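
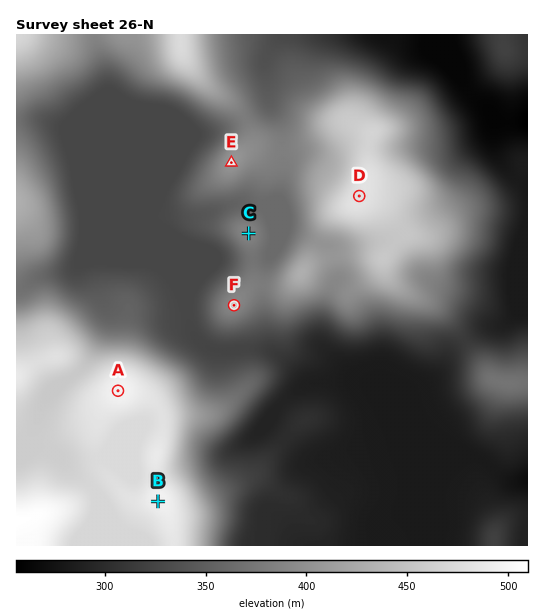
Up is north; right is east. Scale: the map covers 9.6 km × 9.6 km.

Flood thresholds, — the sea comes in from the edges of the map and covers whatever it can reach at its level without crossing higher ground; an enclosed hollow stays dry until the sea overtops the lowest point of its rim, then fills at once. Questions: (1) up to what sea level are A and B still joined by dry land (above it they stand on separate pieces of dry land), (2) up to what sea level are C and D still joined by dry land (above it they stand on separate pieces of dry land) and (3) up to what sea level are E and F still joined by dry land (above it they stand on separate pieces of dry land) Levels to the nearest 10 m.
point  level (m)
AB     480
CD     370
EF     380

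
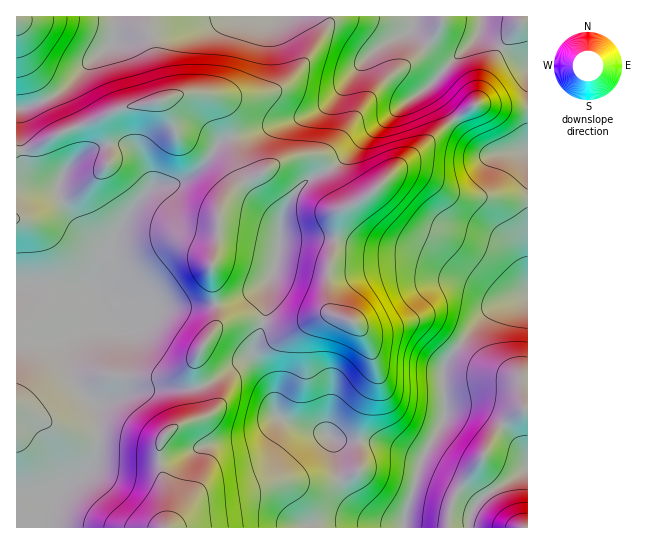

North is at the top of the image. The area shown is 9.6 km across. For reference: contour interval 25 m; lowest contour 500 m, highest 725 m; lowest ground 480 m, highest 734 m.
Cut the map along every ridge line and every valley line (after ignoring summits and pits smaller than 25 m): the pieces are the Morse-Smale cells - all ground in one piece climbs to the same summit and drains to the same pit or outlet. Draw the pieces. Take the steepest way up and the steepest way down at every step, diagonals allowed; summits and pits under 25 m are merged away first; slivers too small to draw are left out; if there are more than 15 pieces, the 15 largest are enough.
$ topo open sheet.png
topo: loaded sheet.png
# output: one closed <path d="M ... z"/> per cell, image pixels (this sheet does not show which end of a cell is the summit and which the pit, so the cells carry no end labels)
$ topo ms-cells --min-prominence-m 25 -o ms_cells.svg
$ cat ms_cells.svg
<path d="M430 87l-32 21-36 31-27 26-28 15-15 17-11 21-2 33-4 19-7 16-4 36-11 27 0 6 19 32 3 24 6 8 18 8 26 6 12 7 42 3 40 14 5-2 20-36 1-20-2-29 4-9 39-48 17-10 25-9 0-143-13 0-14 2-16-1-20-18z"/><path d="M413 16l-298 0 0 18-4 11-21 16-28 30-24 13-22 6 0 40 17-2 32-17 28-10 21-10 19-6 21-2 29-10 22 0 8 3 6 6 5 11 7 24 20-4 59-18 19-12 44-51 10-8 24-11 6-10z"/><path d="M43 285l-27 1 0 241 150 1 2-29-9-40 1-16 13-15 30-11 1-14-4-14-49 0-25 6-24 9-9-1-14-13-7-11-4-14 0-14 4-10 10-10 19-9-5-25-7-6z"/><path d="M249 361l-6 0-8 4-22 16-14 6 5 16-1 14-30 11-13 15-1 16 9 40-1 28 236 1 2-15 18-55-44-15-42-3-12-7-26-6-18-8-6-8-3-20-5-12-12-14z"/><path d="M231 137l-10 4-14 21-17 15-15 7-24 4-18 19-13 20-25 64 6 31-19 9-10 10-4 10 0 14 4 14 7 11 14 13 9 1 40-13 57-4-4-17 1-11 4-9 13-19 4-10-5-38 0-20 7-26 0-23 6-16 12-11 10-6-7-12z"/><path d="M205 93l-22 0-29 10-28 4-33 14-28 10-32 17-17 3 1 134 42 2 36 6 20-55 9-17 15-20 15-14 21-3 15-7 17-15 14-21 10-3-4-19-8-17-6-6z"/><path d="M411 31l-28 13-10 8-14 14-20 27-21 18-28 10-58 17 8 31 7 12-10 6-12 11-6 16 0 23-7 26 0 20 5 38-4 10-13 19-4 9-1 11 4 17 14-6 30-20 11 3 15 19-16-28 0-6 11-27 4-36 8-21 4-22 0-20 5-16 11-16 11-11 20-9 15-11 20-21 43-36 24-16 19-21 3-4-2-2-10-5z"/><path d="M527 295l-24 8-17 10-39 48-4 9 2 29-1 20-23 40-17 59 1 10 123-1z"/><path d="M527 16l-114 1-2 13 34 29 7 2-23 25 36 48 22 19 41-3z"/><path d="M114 16l-97 0-1 93 14-2 24-11 8-5 28-30 21-16 4-11z"/>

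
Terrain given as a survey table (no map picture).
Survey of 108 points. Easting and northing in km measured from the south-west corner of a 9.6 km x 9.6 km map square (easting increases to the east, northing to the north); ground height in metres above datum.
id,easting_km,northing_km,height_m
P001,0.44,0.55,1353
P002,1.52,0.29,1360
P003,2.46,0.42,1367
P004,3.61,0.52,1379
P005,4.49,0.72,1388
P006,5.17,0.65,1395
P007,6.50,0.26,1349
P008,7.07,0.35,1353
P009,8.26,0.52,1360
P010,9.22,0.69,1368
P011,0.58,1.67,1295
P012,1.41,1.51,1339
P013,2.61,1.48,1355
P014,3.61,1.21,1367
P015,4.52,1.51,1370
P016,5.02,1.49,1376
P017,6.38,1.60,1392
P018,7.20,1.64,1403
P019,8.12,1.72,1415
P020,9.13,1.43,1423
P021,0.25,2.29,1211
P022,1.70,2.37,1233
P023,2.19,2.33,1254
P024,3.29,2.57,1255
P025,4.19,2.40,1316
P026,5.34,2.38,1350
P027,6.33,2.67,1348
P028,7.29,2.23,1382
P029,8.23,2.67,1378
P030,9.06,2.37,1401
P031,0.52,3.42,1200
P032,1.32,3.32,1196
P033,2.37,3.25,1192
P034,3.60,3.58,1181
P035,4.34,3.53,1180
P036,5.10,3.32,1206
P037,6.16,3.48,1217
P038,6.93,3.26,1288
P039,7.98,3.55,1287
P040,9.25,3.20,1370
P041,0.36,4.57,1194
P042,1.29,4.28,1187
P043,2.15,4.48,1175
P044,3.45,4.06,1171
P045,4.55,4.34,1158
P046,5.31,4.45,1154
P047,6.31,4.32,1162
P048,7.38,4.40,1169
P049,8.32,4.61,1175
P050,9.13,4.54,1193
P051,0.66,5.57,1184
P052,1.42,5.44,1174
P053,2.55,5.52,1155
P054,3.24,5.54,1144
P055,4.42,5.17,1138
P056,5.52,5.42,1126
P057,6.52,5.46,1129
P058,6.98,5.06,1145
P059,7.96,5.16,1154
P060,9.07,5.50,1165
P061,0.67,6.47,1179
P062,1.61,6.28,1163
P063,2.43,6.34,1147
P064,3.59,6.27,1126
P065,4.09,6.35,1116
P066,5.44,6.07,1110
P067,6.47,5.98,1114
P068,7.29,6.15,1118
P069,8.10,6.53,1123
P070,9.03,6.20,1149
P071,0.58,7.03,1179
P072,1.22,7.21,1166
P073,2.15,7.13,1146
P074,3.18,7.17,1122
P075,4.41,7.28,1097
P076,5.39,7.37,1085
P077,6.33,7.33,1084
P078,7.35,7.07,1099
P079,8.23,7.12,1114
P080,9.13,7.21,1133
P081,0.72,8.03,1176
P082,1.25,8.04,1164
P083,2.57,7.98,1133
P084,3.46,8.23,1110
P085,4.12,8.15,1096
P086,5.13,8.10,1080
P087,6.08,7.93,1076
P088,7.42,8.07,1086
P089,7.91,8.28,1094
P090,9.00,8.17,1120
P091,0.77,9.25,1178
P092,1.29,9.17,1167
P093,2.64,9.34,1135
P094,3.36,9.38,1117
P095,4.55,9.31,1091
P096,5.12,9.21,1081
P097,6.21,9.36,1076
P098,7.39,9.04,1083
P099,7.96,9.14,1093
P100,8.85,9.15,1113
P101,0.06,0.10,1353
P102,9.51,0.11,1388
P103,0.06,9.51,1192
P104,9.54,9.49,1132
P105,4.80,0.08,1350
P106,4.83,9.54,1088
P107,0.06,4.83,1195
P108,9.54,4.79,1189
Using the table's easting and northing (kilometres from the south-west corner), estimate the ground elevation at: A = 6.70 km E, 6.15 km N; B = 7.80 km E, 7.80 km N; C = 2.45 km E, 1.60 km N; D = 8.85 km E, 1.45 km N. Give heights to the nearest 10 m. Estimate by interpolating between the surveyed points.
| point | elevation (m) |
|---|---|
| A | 1110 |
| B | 1100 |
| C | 1350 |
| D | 1430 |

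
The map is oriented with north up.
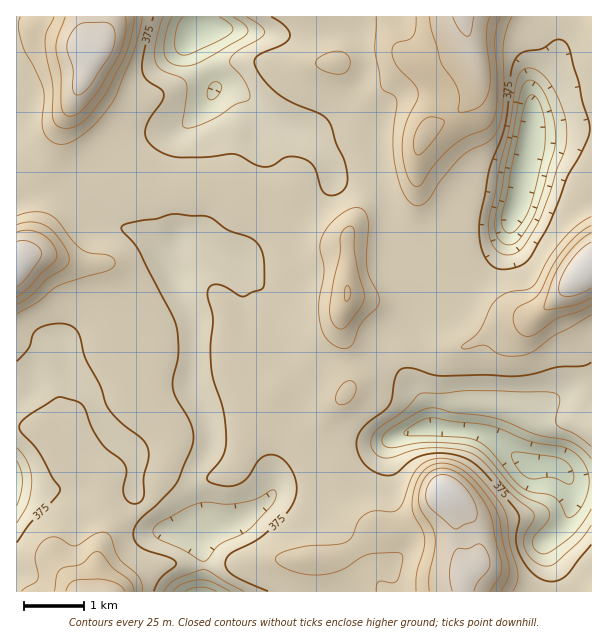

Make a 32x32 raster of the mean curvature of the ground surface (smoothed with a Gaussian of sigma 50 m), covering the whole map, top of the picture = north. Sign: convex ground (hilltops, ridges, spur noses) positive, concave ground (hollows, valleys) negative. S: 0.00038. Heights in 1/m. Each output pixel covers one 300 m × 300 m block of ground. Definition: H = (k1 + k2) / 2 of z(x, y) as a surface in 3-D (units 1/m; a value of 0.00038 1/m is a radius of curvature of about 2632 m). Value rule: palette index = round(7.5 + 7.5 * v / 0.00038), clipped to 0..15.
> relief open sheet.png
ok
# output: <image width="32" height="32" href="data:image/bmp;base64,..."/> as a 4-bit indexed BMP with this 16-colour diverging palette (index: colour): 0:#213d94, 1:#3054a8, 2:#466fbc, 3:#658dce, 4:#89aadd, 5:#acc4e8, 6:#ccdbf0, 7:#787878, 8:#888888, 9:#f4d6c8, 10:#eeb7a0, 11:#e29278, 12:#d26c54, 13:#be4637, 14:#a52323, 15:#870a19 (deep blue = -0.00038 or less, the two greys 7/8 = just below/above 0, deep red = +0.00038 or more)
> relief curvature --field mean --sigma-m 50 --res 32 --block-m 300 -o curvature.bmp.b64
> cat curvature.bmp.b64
<image width="32" height="32" href="data:image/bmp;base64,Qk12AgAAAAAAAHYAAAAoAAAAIAAAACAAAAABAAQAAAAAAAACAAATCwAAEwsAABAAAAAAAAAAlD0hAKhUMAC8b0YAzo1lAN2qiQDoxKwA8NvMAHh4eACIiIgAyNb0AKC37gB4kuIAVGzSADdGvgAjI6UAGQqHAGSbjLiEStuHd3h0mbqniZd4lrZI7665q6qHZIqq+mSZmoTGaIQ5qpiYiIU5mdUAarmFiXMVZDeXZnmWOYnFZBaZh3ibllZDeXd5hbudyd1DiXeIWZmKlymHd2H//ngoQmqIiHiXmqhJiImEr/eQFTKah3h3mFiYeYiYWquaQTIDuYeGaIpXmIiHhwARAQOKi5l4d4iJSIh3iHqlADR7yrpoiHiIlliIh2q3u5m6qHZod4d4iIR5iId3uYZYZVVmV3h2iHiVeYd4h3d3mamamIiIZ4h4lnmIeHaGaIm5iJV4ZmeIiJZpeIdqo2h3aIjXVTZ4eIiVaXh2XOZ3d3aazXWUVnd5dZl4d1n6d3d2eUv91leIijaXd4dH9Fd3iHcm/d3Ju5ZYh2eHZtRneImHg8/+hGd1ZYd3h3rWZ3iLUKc9mFV2eHd4iIdn+Vd3jFBcVEVneIiJiIiIdYhWlnuwHKV3d4iIiIiIiIVnWNVp4BjJiHd4iIiIl3mFh0rWV9EHyYeGd4iIeIeId4dK2WXEBYlolkd3VZiXdWeHSdqZ5gWZZv1ViHZJpld3iFa5mvcFmXLPlGq4NGaZh3l0Z3n3B5lkjdVIu3Ral3iFh5d75Ql4dpvcNiS8zJmspIuXfaRpeIbMr2cxRXd3Z3WpZ5x0iGa3e66oQAAEZ3ZmlHmrc3h2"/>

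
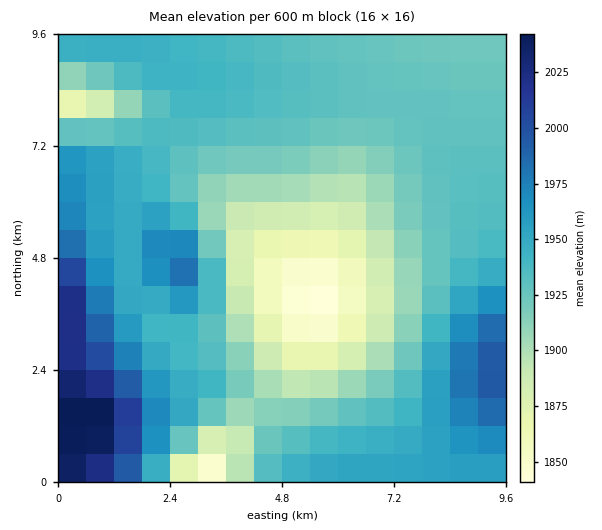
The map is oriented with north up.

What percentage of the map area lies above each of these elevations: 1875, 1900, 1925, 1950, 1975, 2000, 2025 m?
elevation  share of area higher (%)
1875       91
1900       82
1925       65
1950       26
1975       11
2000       6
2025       3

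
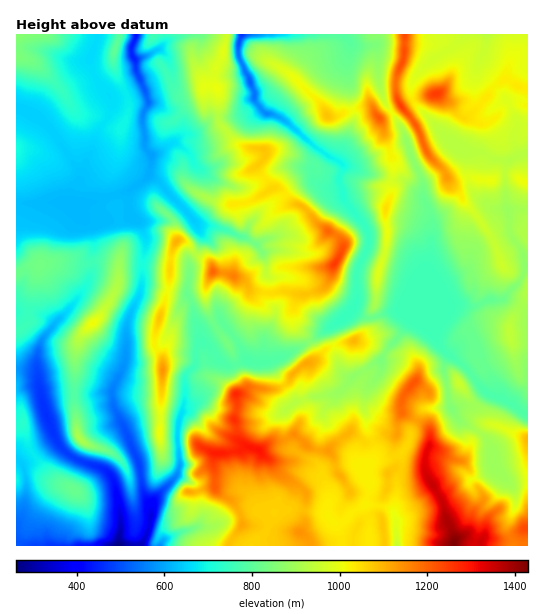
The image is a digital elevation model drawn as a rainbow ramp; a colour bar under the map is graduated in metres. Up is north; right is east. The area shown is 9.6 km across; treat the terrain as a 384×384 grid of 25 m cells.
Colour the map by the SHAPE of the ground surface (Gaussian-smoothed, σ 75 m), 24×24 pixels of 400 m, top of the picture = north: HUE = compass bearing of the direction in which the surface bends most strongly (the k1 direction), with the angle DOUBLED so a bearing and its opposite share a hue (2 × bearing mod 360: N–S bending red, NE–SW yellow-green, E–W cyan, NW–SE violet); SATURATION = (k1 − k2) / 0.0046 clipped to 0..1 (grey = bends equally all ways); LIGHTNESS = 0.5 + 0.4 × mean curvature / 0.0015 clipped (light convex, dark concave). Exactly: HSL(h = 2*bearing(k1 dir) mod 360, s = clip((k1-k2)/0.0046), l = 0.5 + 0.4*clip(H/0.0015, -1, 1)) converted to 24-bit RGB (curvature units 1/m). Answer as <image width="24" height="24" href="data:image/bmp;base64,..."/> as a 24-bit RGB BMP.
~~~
<image width="24" height="24" href="data:image/bmp;base64,Qk32BgAAAAAAADYAAAAoAAAAGAAAABgAAAABABgAAAAAAMAGAAATCwAAEwsAAAAAAAAAAAAAjGJigVRWj0RHx9lGFDZZn9MrMA/fTMg0cLFGSHGfyoaAaoKHa2qSpr6XcV6Mk3WTaGOCYTHMTmeKvJqFtdGcgn2+a2e5q1zKflpwg1ZekpJsvd2qHhpayNx8CBUr4aOnlZZKTUwth9FpeWp9ZHhlraNfX1Nte4xjZJKSnEVrSldii6lUp9CVTHKA1XeFG5ShPkmSoKi6vNTZ0eLfHgg35/Z2A0U+bcTs81Pmt+XIal6JfG9gf4Jejr+bYEx3lbeEUlGEp2Wde0SOquepbqtyQm2wjVw9oyciQ0qam9S4Zr17SxIHPAgbGb7/9cHAADIz4YpBybpjXkdNnKJrd8aqelZciFZmZqxjXlp3pXSMQT2g1+eygzhLMZ09YDpasolaarlrN4k8RAAZzfz7z/z3JQMw9PjTAwA/1vXnx4LkmJ7XyN7vdUKQZ266iY3PiFeHaXqNlpJfIlVn9fHWc4HOw1W0UUJhu6l4r9anGgkqw/O2jLNSXyw1MBlG9PrRABUz4rhVw0yUttmFL2Q7lUW9y7+SQEdk0qWyTEWaw3qHIW104/XCMCA4qj5ghKzKfN/Uz7yKHgsyzO2tmXttUCRnUFqU+PPRFjlXJV4xlkB96syUd3JBGTYct7g4SHB6mqlqUEF2wHS/zMxjob8iNyBIaMOHm5NLYSomtVM9NShc4OCbjIxhKUJgYVWJ9em+IzdxWm+bI7yi8drivqLr8I3zhZdPSYFMSXhPTHZnSnaD89jdl8jYQTHmkTGXc09Zj553jJY4Qzpp2tehlJBwRGZwKCpZ6PPJoV7HNJKSdHFAVHkcPzsbIGs49tXuqn3CgEFQRYg7M2JftN+FsU20licti1J2gGiFgaRzuah3G1974brIvZR3SY+FFhZH0eyltoFzPTxqiadumFN3hYNiiWlEC30LuTXj5NTz08bjJYWZlMhxaCtEkmmJf2uDjXaSe6+Lu46cIXZxLnVe9dbhrl2HCiNB9ejWT6GTUS5lWpRIn2dafIlZeqG0sbh8FS8SFz4U4IIgl0VKclFMfnJ5Z4WHj3qbf5mjqHeFjHVpoIeQK2tdSYY/9crLBiMt2b17w2A85hl+Jy9QmbN1jKnHXIu40YPFxqaQI3Fv3XpXRouCdnt9f39/dmF2hJNYVmw/qXFheXuelYuMkICYLl5j3cufKCaMRDqT7uWISxe2m6DzzO/mOzuXpGpRhkdt7MGvI2Z/tErjU7lhZnJ6fnZ+eF5+nIyBqoGSP52Nl262n6LApJbCT1Ww0M+cUD6uLkCF9bF6AObi0mCGxJuRSydttrRqQk+r2F9I6ZmMBzBB7bONV2NwbGF3mZh2Z3iEnbmPaU2CS4dFg3dIa2hCfoNFWqpSyUiPJjNw6PfULRBOinIXUCkJqXo3UX9PcUlopOvR1un1EAMw9Ou1VGB+UlF4paSGdGCBhLR/f1mLf4B3gH54fnp6fX53eoFqcURiO9Rl4K8OLQwbunOPmtHCRKR4gVump+7UUMhmVRkpVSNl5+64WGZ9ZkNymY9adb2Mf2Jrgn9jf4N1eH1zeX92gn14foV0UHqErtRRaA9NyfLzX57OtC1FxXi1g9Gvn6tBajY6Xj5ybZm75tC5R0dygzCLqOOof0WEWZBdmGJlfYyAfoCGeYGHfHmCj4WCc4l7TkB7ltysYTE8dUovzoqmjcpodIk/cT5miKizODyCakk20LlkZSWaPd1TlN/ValqpjmiwfKa2h4eYfoONg297c3t8kIZ9b516Yjl0fp5Odk2Fn22ih9fK1czssK3bPjLKYx8bbU9Hg1dWpuSLJwY1zf7PWzBGeGhai4NoZ39ciXt2fmVzj3ZsbY2DgJeYSGmrsWu+W26ea1FHitWHPZJNXZhVjScvSQslzsCNLm14r5h8kOtoJP9YfRpbd0pGc6+KcKKBaXeFeW5lcl5pjraMdnqQanB9ncZsISN3q05uvHZzsM94PIpbMwUacScraqqZ1vDnbkrf0/jgrACyY/+isCdGcNu9bmuimoRqlF+PdWtgb6eHeqeTe2l9mZteJTvBeTyDUFmpuMukytCuTTelbRJZZZahuu7UfmZTNCxG3uRf/5A0CiM/2eryyV3GXFh3qHWXeaGkja22frCPalZcZFR63O2mEAMwrd2tWjh9lMSK4tafIQAzwubVpeDTj1NdeWppUGFytJZS2S/JwudAMWEzs25VXmV5iYd2intxooZtrWZxaJmjS2J69d2vAAVA1u44O6FtlZ9K8d+wABczxuw1mDodqzw5n2ZgaVp6j41gLzFm+vK+UFp/a4Jtb4+RaWuKjYBz"/>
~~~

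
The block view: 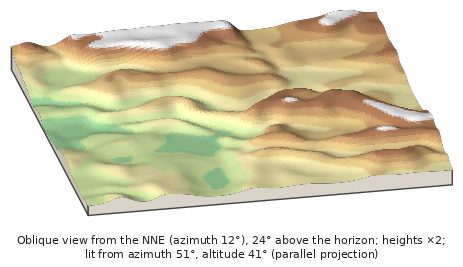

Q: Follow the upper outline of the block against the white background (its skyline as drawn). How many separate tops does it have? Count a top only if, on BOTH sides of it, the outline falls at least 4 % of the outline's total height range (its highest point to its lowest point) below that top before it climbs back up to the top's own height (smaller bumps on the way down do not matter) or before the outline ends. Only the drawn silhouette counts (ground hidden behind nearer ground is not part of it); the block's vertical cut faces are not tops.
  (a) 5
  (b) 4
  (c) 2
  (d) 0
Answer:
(c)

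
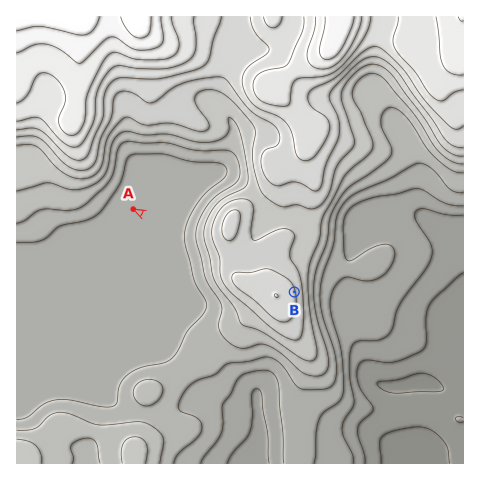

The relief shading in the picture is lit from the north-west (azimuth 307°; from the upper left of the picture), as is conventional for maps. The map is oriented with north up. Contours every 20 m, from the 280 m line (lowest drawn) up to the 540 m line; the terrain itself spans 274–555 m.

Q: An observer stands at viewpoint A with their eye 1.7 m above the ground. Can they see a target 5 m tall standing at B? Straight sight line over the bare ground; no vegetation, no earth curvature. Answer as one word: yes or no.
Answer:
no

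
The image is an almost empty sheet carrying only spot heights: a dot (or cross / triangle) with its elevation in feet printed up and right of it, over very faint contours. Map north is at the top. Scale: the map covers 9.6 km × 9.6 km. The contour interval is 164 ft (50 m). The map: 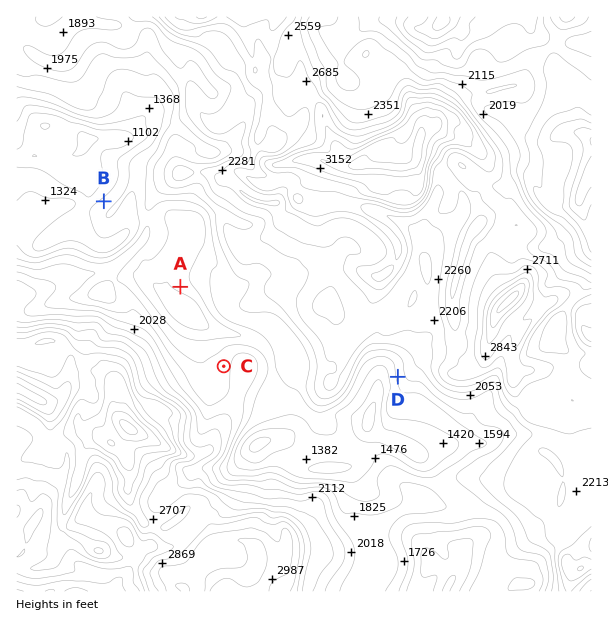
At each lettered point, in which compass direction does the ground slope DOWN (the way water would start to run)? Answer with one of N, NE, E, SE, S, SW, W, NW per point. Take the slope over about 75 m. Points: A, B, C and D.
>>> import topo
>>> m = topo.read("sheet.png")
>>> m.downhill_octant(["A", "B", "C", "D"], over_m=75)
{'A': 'SW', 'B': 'NW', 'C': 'W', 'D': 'W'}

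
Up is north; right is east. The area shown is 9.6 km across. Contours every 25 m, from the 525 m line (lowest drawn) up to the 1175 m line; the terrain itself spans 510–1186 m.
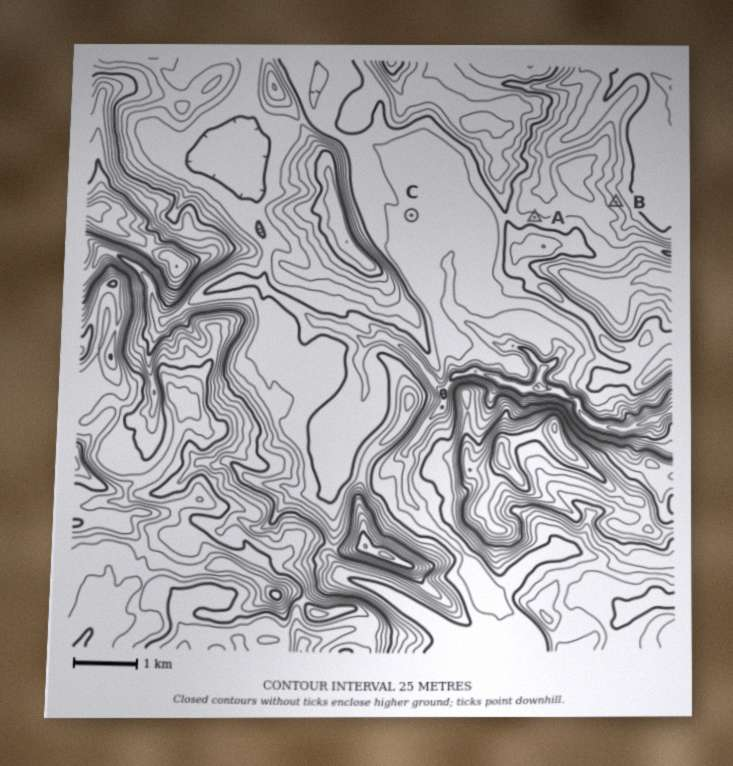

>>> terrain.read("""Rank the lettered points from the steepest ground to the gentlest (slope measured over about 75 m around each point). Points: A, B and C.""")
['B', 'A', 'C']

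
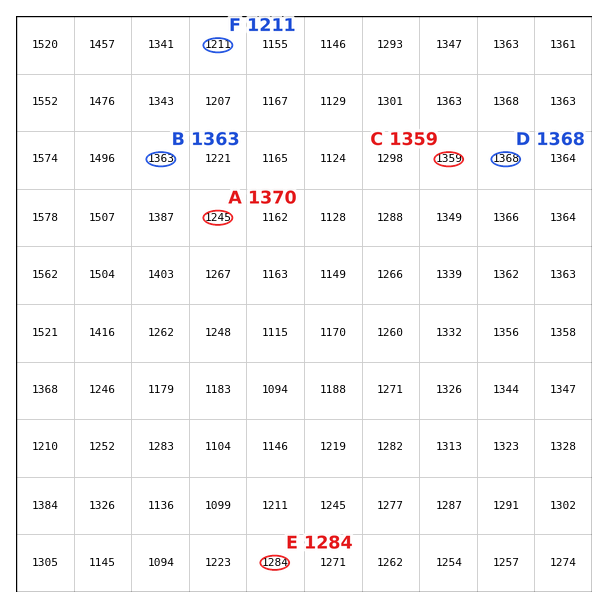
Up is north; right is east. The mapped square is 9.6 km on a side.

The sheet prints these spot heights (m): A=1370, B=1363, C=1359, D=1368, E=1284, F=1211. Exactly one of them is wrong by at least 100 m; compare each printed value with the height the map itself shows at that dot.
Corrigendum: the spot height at A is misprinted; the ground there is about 1245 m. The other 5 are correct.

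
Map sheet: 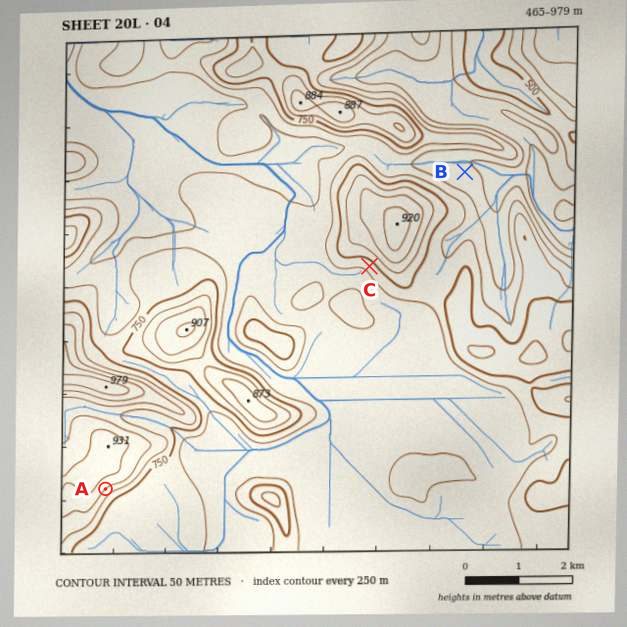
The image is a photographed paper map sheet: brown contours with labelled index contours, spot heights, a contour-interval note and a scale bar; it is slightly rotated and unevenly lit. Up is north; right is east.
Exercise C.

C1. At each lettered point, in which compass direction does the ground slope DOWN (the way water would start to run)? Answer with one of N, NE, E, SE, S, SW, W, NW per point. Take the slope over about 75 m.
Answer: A SE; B NE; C SW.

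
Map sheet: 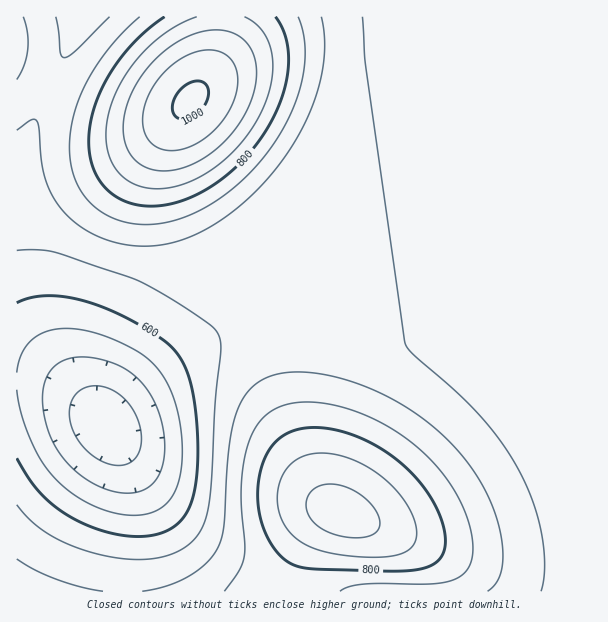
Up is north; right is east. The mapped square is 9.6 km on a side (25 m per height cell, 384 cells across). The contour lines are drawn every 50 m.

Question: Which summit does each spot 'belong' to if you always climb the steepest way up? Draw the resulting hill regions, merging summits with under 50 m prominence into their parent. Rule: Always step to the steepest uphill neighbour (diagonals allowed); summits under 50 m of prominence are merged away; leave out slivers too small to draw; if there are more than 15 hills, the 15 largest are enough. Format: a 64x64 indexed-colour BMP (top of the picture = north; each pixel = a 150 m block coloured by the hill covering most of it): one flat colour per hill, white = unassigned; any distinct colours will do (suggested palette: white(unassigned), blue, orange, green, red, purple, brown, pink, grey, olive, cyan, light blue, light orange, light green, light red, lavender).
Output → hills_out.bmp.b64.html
<image width="64" height="64" href="data:image/bmp;base64,Qk12CAAAAAAAAHYAAAAoAAAAQAAAAEAAAAABAAQAAAAAAAAIAAATCwAAEwsAABAAAAAAAAAA////ALR3HwAOf/8ALKAsACgn1gC9Z5QAS1aMAMJ34wB/f38AIr28AM++FwDox64AeLv/AIrfmACWmP8A1bDFACIiIiIiIiIiIiIiIiIiIiIiIiIiIiIiIiIiIiIiIiIiIiIiIiIiIiIiIiIiIiIiIiIiIiIiIiIiIiIiIiIiIiIiIiIiIiIiIiIiIiIiIiIiIiIiIiIiIiIiIiIiIiIiIiIiIiIiIiIiIiIiIiIiIiIiIiIiIiIiIiIiIiIiIiIiIiIiIiIiIiIiIiIiIiIiIiIiIiIiIiIiIiIiIiIiIiIiIiIiIiIiIiIiIiIiIiIiIiIiIiIiIiIiIiIiIiIiIiIiIiIiIiIiIiIiIiIiIiIiIiIiIiIiIiIiIiIiIiIiIiIiIiIiIiIiIiIiIiIiIiIiIiIiIiIiIiIiIiIiIiIiIiIiIiIiIiIiIiIiIiIiIiIiIiIiIiIiIiIiIiIiIiIiIiIiIiIiIiIiIiIiIiIiIiIiIiIiIiIiIiIiIiIiIiIiIiIiIiIiIiIiIiIiIiIiIiIiIiIiIiIiIiIiIiIiIiIiIiIiIiIiIiIiIiIiIiIiIiIiIiIiIiIiIiIiIiIiIiIiIiIiIiIiIiIiIiIiIiIiIiIiIiIiIiIiIiIiIiIiIiIiIiIiIiIiIiIiIiIiIiIiIiIiIiIiIiIiIiIiIiIiIiIiIiIiIiIiIiIiIiIiIiIiIiIiIiIiIiIiIiIiIiIiIiIiIiIiIiIiIiIiIiIiIiIiIiIiIiIiIiIiIiIiIiIiIiIiIiIiIiIiIiIiIiIiIiIiIiIiIiIiIiIiIiIiIiIiIiIiIiIiIiIiIiIiIiIiIiIiIiIiIiIiIiIiIiIiIiIiIiIiIiIiIiIiIiIiIiIiIiIiIiIiIiIiIiIiIiEiIiIiIiIiIiIiIiIiIiIiIiIiIiIiIiIiIiIiIiIiERIiIiIiIiIiIiIiIiIiIiIiIiIiIiIiIiIiIiIiIiMRESIiIiIiIiIiIiIiIiIiIiIiIiIiIiIiIiIiIiIjMREREiIiIiIiIiIiIiIiIiIiIiIiIiIiIiIiIiIzMzMREREREiIiIiIiIiIiIiIiIiIiIiIiIiIiIiIiIjMzMRERERERIiIiIiIiIiIiIiIiIiIiIiIiIiIiIiIiMzMxERERERESIiIiIiIiIiIiIiIiIiIiIiIiIiIiIiIzMxERERERERESIiIiIiIiIiIiIiIiIiIiIiIiIiIiIjMzEREREREREREiIiIiIiIiIiIiIiIiIiIiIiIiIiIiMzERERERERERERESIiIiIiIiIiIiIiIiIiIiIiIiIiIzMRERERERERERERESIiIiIiIiIiIiIiIiIiIiIiIiIjMREREREREREREREREREREREiIiIiIiIiIiIiIiIiIiMxEREREREREREREREREREREREREREiIiIiIiIiIiIiIzERERERERERERERERERERERERERERERERIiIiIiIiIjERERERERERERERERERERERERERERERERERERESIiIiMRERERERERERERERERERERERERERERERERERERERERExERERERERERERERERERERERERERERERERERERERERETERERERERERERERERERERERERERERERERERERERERERMRERERERERERERERERERERERERERERERERERERERERExERERERERERERERERERERERERERERERERERERERERETERERERERERERERERERERERERERERERERERERERERERMRERERERERERERERERERERERERERERERERERERERERERERERERERERERERERERERERERERERERERERERERERERERERERERERERERERERERERERERERERERERERERERERERERERERERERERERERERERERERERERERERERERERERERERERERERERERERERERERERERERERERERERERERERERERERERERERERERERERERERERERERERERERERERERERERERERERERERERERERERERERERERERERERERERERERExERERERERERERERERERERERERERERERERERERERERETERERERERERERERERERERERERERERERERERERERERERMRERERERERERERERERERERERERERERERERERERERERExERERERERERERERERERERERERERERERERERERERERETMRERERERERERERERERERERERERERERERERERERERERMxEREREREREREREREREREREREREREREREREREREREREzMRERERERERERERERERERERERERERERERERERERERETMxERERERERERERERERERERERERERERERERERERERERMzEREREREREREREREREREREREREREREREREREREREREzMxERERERERERERERERERERERERERERERERERERERETMzERERERERERERERERERERERERERERERERERERERERMzMxEREREREREREREREREREREREREREREREREREREREzMzERERERERERERERERERERERERERERERERERERERETMzMxERERERERERERERERERERERERERERERERERERERMzMzEREREREREREREREREREREREREREREREREREREREzMzMxERERERERERERERERERERERERERERERERERERETMzMzERERERERERERERERERERERERERERERERERERER"/>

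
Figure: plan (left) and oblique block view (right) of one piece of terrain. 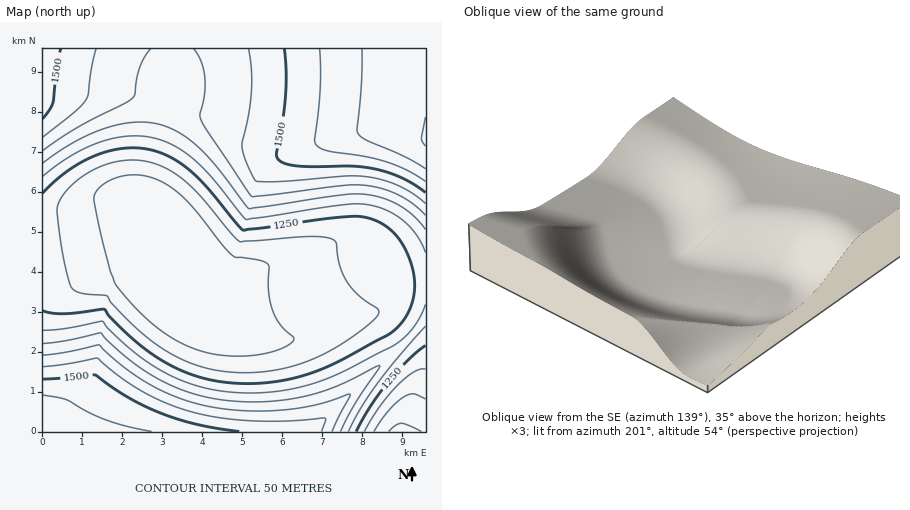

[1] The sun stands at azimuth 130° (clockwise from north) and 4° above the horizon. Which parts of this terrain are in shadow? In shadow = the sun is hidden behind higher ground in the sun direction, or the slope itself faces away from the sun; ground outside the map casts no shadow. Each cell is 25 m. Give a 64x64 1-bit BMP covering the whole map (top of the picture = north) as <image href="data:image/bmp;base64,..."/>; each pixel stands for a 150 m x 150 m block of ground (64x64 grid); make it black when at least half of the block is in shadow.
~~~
<image width="64" height="64" href="data:image/bmp;base64,Qk0+AgAAAAAAAD4AAAAoAAAAQAAAAEAAAAABAAEAAAAAAAACAAATCwAAEwsAAAIAAAAAAAAA////AAAAAAAAAAAf/8AAAAAAAH///AAAAAAA///+AAAAAAP///8AAAAAB////4AAAAAH////wAAAAA/////gAOAAH/////AA/AA/////+AD/AD/////8AP+Af/////8A/4B//////4D/gP//////wP+A///////g/4D///////D/wf//////+P/B///////8/8H///////7/wf///////v/B/////////8H/////////4P/////////AA///gAf//4AAAAAAAf8AAAAAAAAA/wAAAAAAAAAfAAAAAAAAAAcAAAAAAAAABwAAAAAAAAADAAAAAAAAAAMAAAAAAAAAAwAAAAAAAAABAAAAAAAAAAAAAAAAAAAAAAAAAAAAAAAAAAAAAAAAAAAAAAAAAAAAAAAAAAAAAAAAAAAAAAAAAAAAAAAAAAAAAAAAAAAAAAAAAAAAAAAAAAAAAAAAAAAAAAAAAAAAAAAAAAAAAAAAAAAAAAAAAAAAAAAAAAAAAAAAAAAAAAAAAAAAAAAAAAAAAAAAAAAAAAAAAAAAAAAAAAAAAAAAAAAAAAAAAAAAAAAAAAAAAAAAAAAAAAAAAAAAAAAAAAAAAAAAAAAAAAAAAAAAAAAAAAAAAAAAAAAAAAAAAAAAAAAAAAAAAAAAAAAAAAAAAAAAAAAAAAAAAAAAAAAAAAAAAAAAAA=="/>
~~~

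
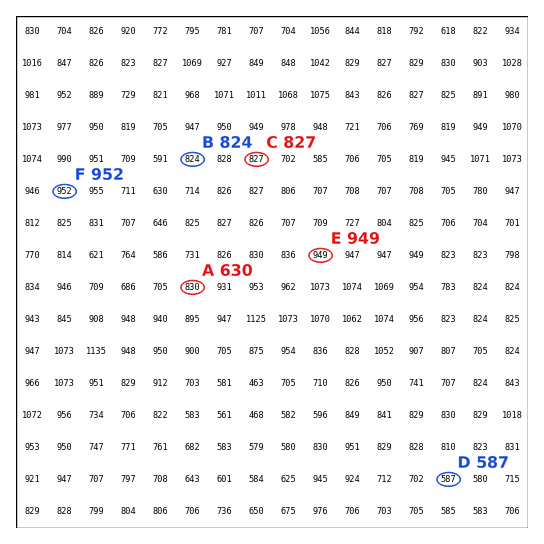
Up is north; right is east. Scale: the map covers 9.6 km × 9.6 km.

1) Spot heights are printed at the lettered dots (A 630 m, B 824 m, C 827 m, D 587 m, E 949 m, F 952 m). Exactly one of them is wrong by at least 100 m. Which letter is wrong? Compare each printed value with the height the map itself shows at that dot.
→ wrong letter A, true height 830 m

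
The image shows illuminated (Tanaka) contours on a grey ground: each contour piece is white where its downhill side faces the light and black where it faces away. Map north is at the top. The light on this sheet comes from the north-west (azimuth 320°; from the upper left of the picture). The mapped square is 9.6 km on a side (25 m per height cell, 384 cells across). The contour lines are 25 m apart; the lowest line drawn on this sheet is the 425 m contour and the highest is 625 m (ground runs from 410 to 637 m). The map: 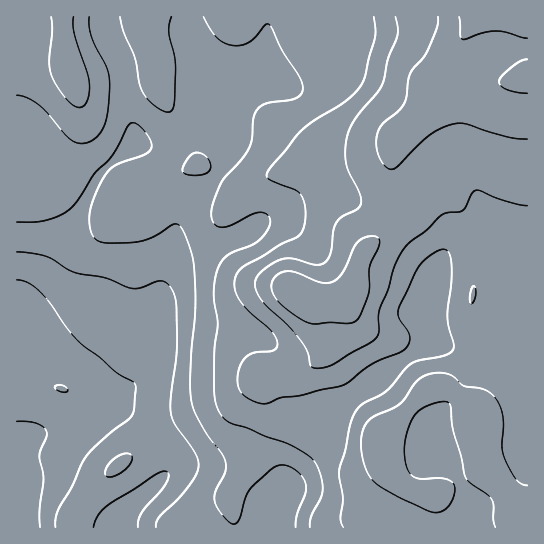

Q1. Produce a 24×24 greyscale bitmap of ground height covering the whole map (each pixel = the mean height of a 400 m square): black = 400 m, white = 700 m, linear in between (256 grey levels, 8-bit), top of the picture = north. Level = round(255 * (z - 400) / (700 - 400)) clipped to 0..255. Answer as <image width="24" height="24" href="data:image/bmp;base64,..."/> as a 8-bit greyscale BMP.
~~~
<image width="24" height="24" href="data:image/bmp;base64,Qk12BgAAAAAAADYEAAAoAAAAGAAAABgAAAABAAgAAAAAAEACAAATCwAAEwsAAAABAAAAAAAAAAAAAAEBAQACAgIAAwMDAAQEBAAFBQUABgYGAAcHBwAICAgACQkJAAoKCgALCwsADAwMAA0NDQAODg4ADw8PABAQEAAREREAEhISABMTEwAUFBQAFRUVABYWFgAXFxcAGBgYABkZGQAaGhoAGxsbABwcHAAdHR0AHh4eAB8fHwAgICAAISEhACIiIgAjIyMAJCQkACUlJQAmJiYAJycnACgoKAApKSkAKioqACsrKwAsLCwALS0tAC4uLgAvLy8AMDAwADExMQAyMjIAMzMzADQ0NAA1NTUANjY2ADc3NwA4ODgAOTk5ADo6OgA7OzsAPDw8AD09PQA+Pj4APz8/AEBAQABBQUEAQkJCAENDQwBEREQARUVFAEZGRgBHR0cASEhIAElJSQBKSkoAS0tLAExMTABNTU0ATk5OAE9PTwBQUFAAUVFRAFJSUgBTU1MAVFRUAFVVVQBWVlYAV1dXAFhYWABZWVkAWlpaAFtbWwBcXFwAXV1dAF5eXgBfX18AYGBgAGFhYQBiYmIAY2NjAGRkZABlZWUAZmZmAGdnZwBoaGgAaWlpAGpqagBra2sAbGxsAG1tbQBubm4Ab29vAHBwcABxcXEAcnJyAHNzcwB0dHQAdXV1AHZ2dgB3d3cAeHh4AHl5eQB6enoAe3t7AHx8fAB9fX0Afn5+AH9/fwCAgIAAgYGBAIKCggCDg4MAhISEAIWFhQCGhoYAh4eHAIiIiACJiYkAioqKAIuLiwCMjIwAjY2NAI6OjgCPj48AkJCQAJGRkQCSkpIAk5OTAJSUlACVlZUAlpaWAJeXlwCYmJgAmZmZAJqamgCbm5sAnJycAJ2dnQCenp4An5+fAKCgoAChoaEAoqKiAKOjowCkpKQApaWlAKampgCnp6cAqKioAKmpqQCqqqoAq6urAKysrACtra0Arq6uAK+vrwCwsLAAsbGxALKysgCzs7MAtLS0ALW1tQC2trYAt7e3ALi4uAC5ubkAurq6ALu7uwC8vLwAvb29AL6+vgC/v78AwMDAAMHBwQDCwsIAw8PDAMTExADFxcUAxsbGAMfHxwDIyMgAycnJAMrKygDLy8sAzMzMAM3NzQDOzs4Az8/PANDQ0ADR0dEA0tLSANPT0wDU1NQA1dXVANbW1gDX19cA2NjYANnZ2QDa2toA29vbANzc3ADd3d0A3t7eAN/f3wDg4OAA4eHhAOLi4gDj4+MA5OTkAOXl5QDm5uYA5+fnAOjo6ADp6ekA6urqAOvr6wDs7OwA7e3tAO7u7gDv7+8A8PDwAPHx8QDy8vIA8/PzAPT09AD19fUA9vb2APf39wD4+PgA+fn5APr6+gD7+/sA/Pz8AP39/QD+/v4A////AA0gNTAiJjpJTVNUSklfd4GFiI6TkZCWog8bLTYwKCs7S1ZXTUhWb4KMkpeYlZOXmxIYJDY/NywwQVJaV09ZcIWUnJaVlJmbkxQXHyw6PTU0QlNfYGBpcoOanpSUlJ6ajxQWGyIrMjU9Tl9nbHFzcX6ZnpWUl6SbjRwfJCUmKzNFV2p0enp2c3mKlJeUmKSaiicpKicnKjFFW25/hoSFgHx6gpObmJaOhicoKCcrLS9CXG5/h4iRk4t/e4OMjYmGhScnKCwwMjJAW2x3fYSUnZqSh399gIaFhScoLDE1NjZAWWt1fpClqaifin59hI2GhSgqLzM4OjlBV21+kau4tLOmjH19hpKHhSswNzs/QkBFWG6Em7OyqrCqlYF9g5OKhjg9RUpLTElKWGh3h5iVlqirnIl+g5GLiUpLTVNWVlNRXGVnbXyEkKCqpJaKiJGMiVZVU1ZbXFlXX2xsaXJ/jpedpKKXkpGOj2BfWVVcYV9dYW12dnqBjJKZpKWdmJSVmGhmX1ZYX2RnaWlzfYGDipOeqKafmpedomRjY19WVVlkamZpdn+FipakrKmimpuip2JjbW9eVVpkZmZmcHqBiJSkra6qo6WqrGRsenplWmVoZmZmbHF2fomcqK60srK1t253g31oY3FqZmZmZmdsdnyKnqy2t7i9wHJ+h3tnaHVqZmZmZmZwd3iCmKizuLm8wXF9hXFjbHRpZmdpZmx2eHh9kaCtu7u6vXF8gWpkc3NoZ25ybHF4eHh8jZynusLCxA=="/>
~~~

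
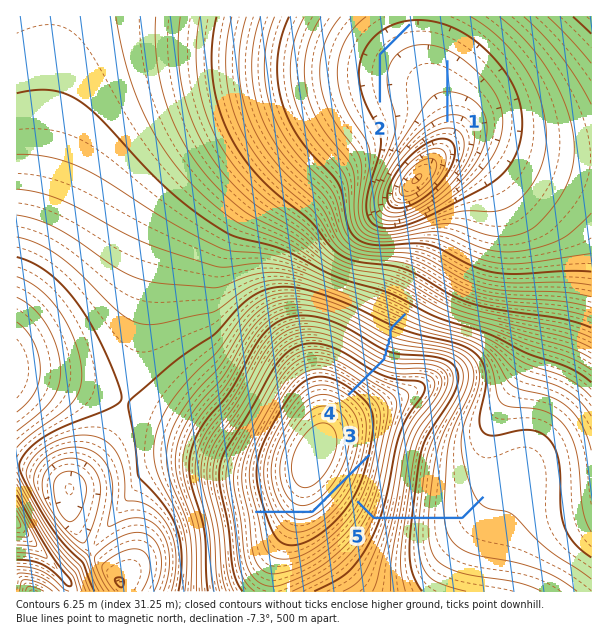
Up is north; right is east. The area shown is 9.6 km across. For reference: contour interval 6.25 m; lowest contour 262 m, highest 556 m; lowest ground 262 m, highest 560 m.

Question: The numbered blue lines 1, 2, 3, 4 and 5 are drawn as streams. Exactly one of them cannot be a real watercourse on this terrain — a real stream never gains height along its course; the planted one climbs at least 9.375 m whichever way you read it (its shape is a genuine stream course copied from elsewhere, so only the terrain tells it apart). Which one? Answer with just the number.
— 3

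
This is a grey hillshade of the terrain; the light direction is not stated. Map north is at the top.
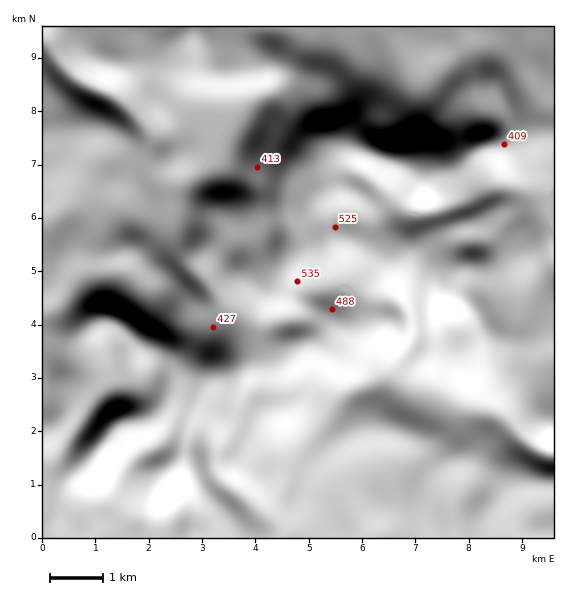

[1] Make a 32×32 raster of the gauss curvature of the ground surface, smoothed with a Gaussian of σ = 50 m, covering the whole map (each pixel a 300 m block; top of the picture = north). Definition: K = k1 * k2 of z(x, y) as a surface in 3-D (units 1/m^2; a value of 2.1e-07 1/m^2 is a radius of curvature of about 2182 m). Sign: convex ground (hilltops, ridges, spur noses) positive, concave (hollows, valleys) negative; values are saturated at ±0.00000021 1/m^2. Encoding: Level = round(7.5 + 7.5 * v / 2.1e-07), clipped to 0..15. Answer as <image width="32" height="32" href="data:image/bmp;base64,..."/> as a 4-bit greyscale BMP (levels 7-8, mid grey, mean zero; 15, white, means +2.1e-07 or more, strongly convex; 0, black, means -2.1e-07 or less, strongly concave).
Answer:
<image width="32" height="32" href="data:image/bmp;base64,Qk12AgAAAAAAAHYAAAAoAAAAIAAAACAAAAABAAQAAAAAAAACAAATCwAAEwsAABAAAAAAAAAAAAAAABEREQAiIiIAMzMzAERERABVVVUAZmZmAHd3dwCIiIgAmZmZAKqqqgC7u7sAzMzMAN3d3QDu7u4A////AHd3iGiJeId4d4eHiId4d3mHiHckpXiIiHd3iHiHeId3dpmXmZNXd3iHh4h4eIiIh3JXZ7xxiXh3eId4iHiIiXeVi2N53IeXiIiIeIeIZol5hG+nine4d5h3d3iHd3d3U5dsx3hjl3eHZ3iHd4eIeE93Zfk2eIZ3eHZ4mHd4d5iPh3RVRoiImIiHh3eIh2iGZ3mIyXeIuXl2ZphZh4d3Z3d3d4ZnleoFeHeHfIZ4l2d3h2iJZtaFRnmoh3qHiIh3d3U3eDZnp2d5t3d4WWd6dXh2b/uYNpp1eVenfVc6ZoiIeD212nppeIdHd3eJl0d4iIcyJah5Vpl2apdmh/loiId3d3d2dYjHWImYdna312d2eHeJV2WGh3u3d2eXhsZHiIiHiomYmHiHllhnqYZKiIWHd2d4mGiIlXiIhniJuHeHd3d4d3bJhHp3qHdzA2hneHd3d3h0eGaIeHeJe7VZp4iId4iHdn2Xmnd4mH36eseHiHd3d5eJaIpnZkip2AWGd4h4d3iId1h3WqgVeaU9qGeIipZ3Z3eIeI3LipdWiRdmd4p2eHiIh2hIZ2ebZo5XeIaIqYh4d5lneDZ3nId3iHiIl4V3eIh4VXd4hohnZ8d3dHuXd3h3asNod4d3d4dnh4eYd3d4Z3iYl3d3eIeXaHiXh3h3j3d2eYd3h3iHeIeH"/>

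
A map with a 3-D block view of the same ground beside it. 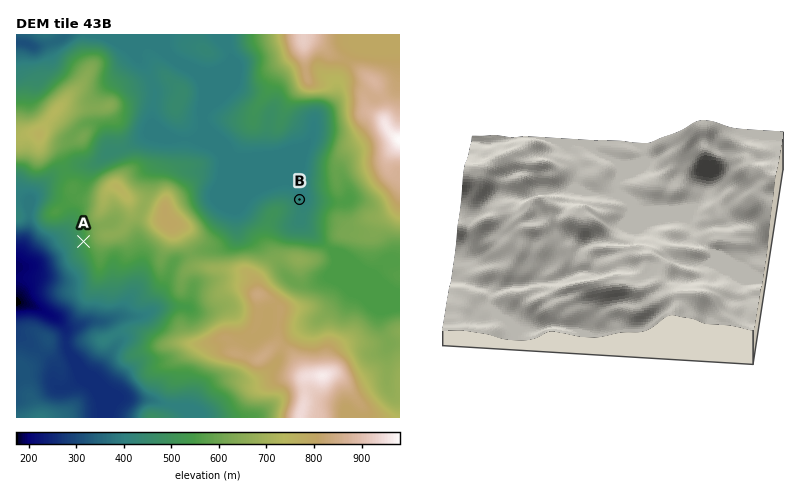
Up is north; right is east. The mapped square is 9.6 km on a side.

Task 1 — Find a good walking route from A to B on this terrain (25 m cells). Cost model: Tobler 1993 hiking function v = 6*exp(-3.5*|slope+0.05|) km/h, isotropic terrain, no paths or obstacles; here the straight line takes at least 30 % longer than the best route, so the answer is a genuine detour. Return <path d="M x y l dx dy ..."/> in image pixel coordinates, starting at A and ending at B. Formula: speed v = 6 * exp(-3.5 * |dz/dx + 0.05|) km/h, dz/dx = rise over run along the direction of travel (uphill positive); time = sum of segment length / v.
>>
<path d="M84 242l2 2 8 4 14 0 2 0 42 0 8 4 38 0 2-2 36 0 12-6 4-4 2-4 6-6 8-4 2-2 10-6 20-18"/>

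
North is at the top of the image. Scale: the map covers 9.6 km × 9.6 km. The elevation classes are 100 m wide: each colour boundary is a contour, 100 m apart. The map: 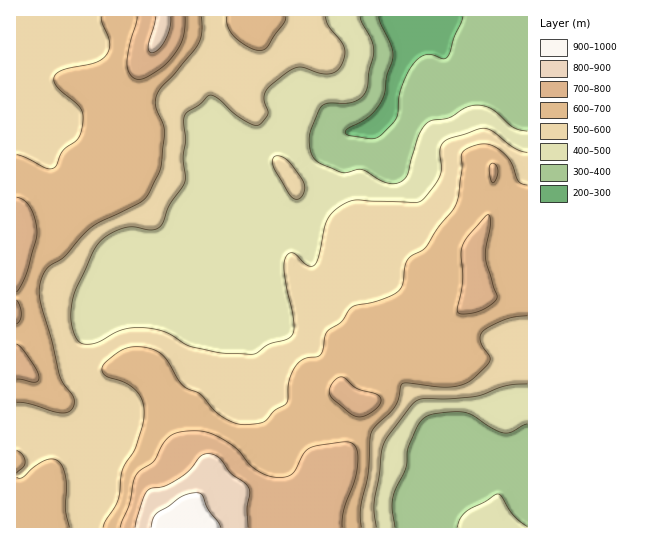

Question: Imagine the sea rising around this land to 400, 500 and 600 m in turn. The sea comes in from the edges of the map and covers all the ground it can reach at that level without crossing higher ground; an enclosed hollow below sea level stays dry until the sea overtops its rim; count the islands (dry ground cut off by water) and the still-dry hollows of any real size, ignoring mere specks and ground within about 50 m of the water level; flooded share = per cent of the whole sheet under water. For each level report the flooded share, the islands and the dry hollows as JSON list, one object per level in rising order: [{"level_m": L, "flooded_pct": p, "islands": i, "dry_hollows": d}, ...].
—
[{"level_m": 400, "flooded_pct": 13, "islands": 0, "dry_hollows": 0}, {"level_m": 500, "flooded_pct": 36, "islands": 0, "dry_hollows": 0}, {"level_m": 600, "flooded_pct": 63, "islands": 0, "dry_hollows": 0}]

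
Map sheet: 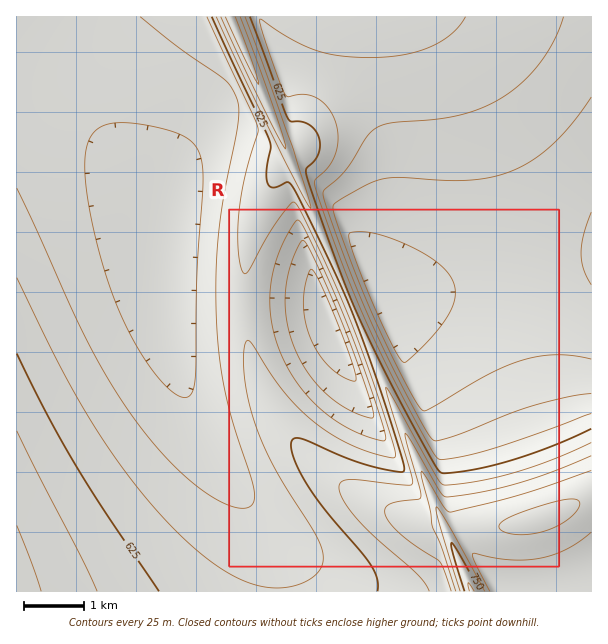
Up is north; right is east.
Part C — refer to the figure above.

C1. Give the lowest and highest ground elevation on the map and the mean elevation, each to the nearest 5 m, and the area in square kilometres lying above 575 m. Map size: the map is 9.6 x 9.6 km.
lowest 510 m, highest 780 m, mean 585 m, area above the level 47.3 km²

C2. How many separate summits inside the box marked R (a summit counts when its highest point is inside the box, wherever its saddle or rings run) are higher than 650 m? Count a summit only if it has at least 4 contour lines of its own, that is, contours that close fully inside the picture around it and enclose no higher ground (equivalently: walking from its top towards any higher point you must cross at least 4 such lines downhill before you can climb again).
0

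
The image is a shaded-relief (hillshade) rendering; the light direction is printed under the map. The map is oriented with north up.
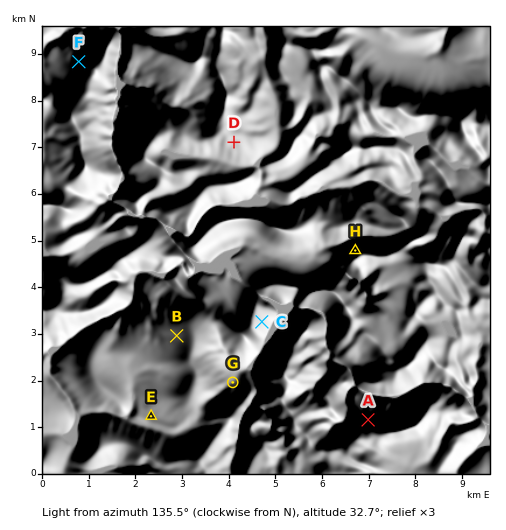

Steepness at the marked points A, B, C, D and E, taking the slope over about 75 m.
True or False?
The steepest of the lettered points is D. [False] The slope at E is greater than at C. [False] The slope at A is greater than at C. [True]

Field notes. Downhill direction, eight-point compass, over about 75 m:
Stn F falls NW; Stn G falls NE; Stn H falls NW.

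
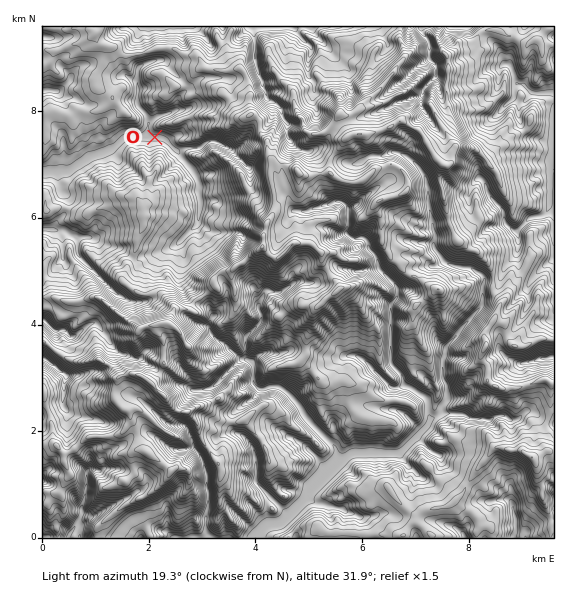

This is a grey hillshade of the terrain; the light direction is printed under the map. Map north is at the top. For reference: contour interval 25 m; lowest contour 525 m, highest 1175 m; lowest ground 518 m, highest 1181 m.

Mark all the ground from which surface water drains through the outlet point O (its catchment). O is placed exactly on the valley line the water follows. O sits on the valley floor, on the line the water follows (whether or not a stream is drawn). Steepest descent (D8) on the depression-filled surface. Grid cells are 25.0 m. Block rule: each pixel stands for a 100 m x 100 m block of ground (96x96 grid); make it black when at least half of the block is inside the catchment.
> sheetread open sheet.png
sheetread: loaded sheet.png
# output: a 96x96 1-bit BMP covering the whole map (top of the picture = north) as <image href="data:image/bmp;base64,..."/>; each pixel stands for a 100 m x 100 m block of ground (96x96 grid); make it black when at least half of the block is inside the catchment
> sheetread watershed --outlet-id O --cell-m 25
<image width="96" height="96" href="data:image/bmp;base64,Qk2+BAAAAAAAAD4AAAAoAAAAYAAAAGAAAAABAAEAAAAAAIAEAAATCwAAEwsAAAIAAAAAAAAA////AAAAAAAAAAAAAAAAAAAAAAAAAAAAAAAAAAAAAAAAAAAAAAAAAAAAAAAAAAAAAAAAAAAAAAAAAAAAAAAAAAAAAAAAAAAAAAAAAAAAAAAAAAAAAAAAAAAAAAAAAAAAAAAAAAAAAAAAAAAAAAAAAAAAAAAAAAAAAAAAAAAAAAAAAAAAAAAAAAAAAAAAAAAAAAAAAAAAAAAAAAAAAAAAAAAAAAAAAAAAAAAAAAAAAAAAAAAAAAAAAAAAAAAAAAAAAAAAAAAAAAAAAAAAAAAAAAAAAAAAAAAAAAAAAAAAAAAAAAAAAAAAAAAAAAAAAAAAAAAAAAAAAAAAAAAAAAAAAAAAAAAAAAAAAAAAAAAAAAAAAAAAAAAAAAAAAAAAAAAAAAAAAAAAAAAAAAAAAAAAAAAAAAAAAAAAAAAAAAAAAAAAAAAAAAAAAAAAAAAAAAAAAAAAAAAAAAAAAAAAAAAAAAAAAAAAAAAAAAAAAAAAAAAAAAAAAAAAAAAAAAAAAAAAAAAAAAAAAAAAAAAAAAAAAAAAAAAAAAAAAAAAAAAAAAAAAAAAAAAAAAAAAAAAAAAAAAAAAAAAAAAAAAAAAAAAAAAAAAAAAAAAAAAAAAAAAAAAAAAAAAAAAAAAAAAAAAAAAAAAAAAAAAAAAAAAAAAAAAAAAAAAAAAAAAAAAAAAAAAAAAAAAAAAAAAAAAAAAABwAAAAAAAAAAAAAAD4AAAAAAAAAAAAAAH8AAAAAAAAAAAAAH//AAAAAAAAAAAAAP//AAAAAAAAAAAAAf//AAAAAAAAAAAAAf//gAAAAAAAAAAAAP//8AAAAAAAAAAAAP///AAAAAAAAAAAAH///gAAAAAAAAAAAH///wAAAAAAAAAAAD///4AAAAAAAAAAAD///8AAAAAAAAAAAD///8AAAAAAAAAAAD///8AAAAAAAAAAAB///8AAAAAAAAAAAB///+AAAAAAAAAAAB///+AAAAAAAAAAAB////AAAAAAAAAAAB////AAAAAAAAAAAA////AAAAAAAAAAAA////AAAAAAAAAAAA///+AAAAAAAAAAAA///+AAAAAAAAAAAAf//+AAAAAAAAAAAAf//+AAAAAAAAAAAAP//+AAAAAAAAAAAAP//+AAAAAAAAAAAAP//+AAAAAAAAAAAAf//8AAAAAAAAAAAAf//8AAAAAAAAAAAAf//8AAAAAAAAAAAAf//4AAAAAAAAAAAAf//4AAAAAAAAAAAAP//4AAAAAAAAAAAAA//4AAAAAAAAAAAAAAAAAAAAAAAAAAAAAAAAAAAAAAAAAAAAAAAAAAAAAAAAAAAAAAAAAAAAAAAAAAAAAAAAAAAAAAAAAAAAAAAAAAAAAAAAAAAAAAAAAAAAAAAAAAAAAAAAAAAAAAAAAAAAAAAAAAAAAAAAAAAAAAAAAAAAAAAAAAAAAAAAAAAAAAAAAAAAAAAAAAAAAAAAAAAAAAAAAAAAAAAAAAAAAAAAAAAAAAAAAAAAAAAAAAAAAAAAAAAAAAAAAAAAAAAAAAAAAAAAAAAAAAAAA="/>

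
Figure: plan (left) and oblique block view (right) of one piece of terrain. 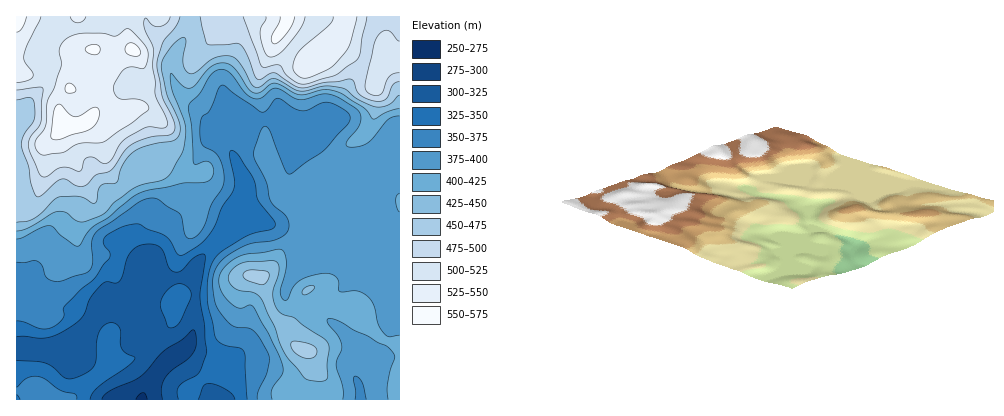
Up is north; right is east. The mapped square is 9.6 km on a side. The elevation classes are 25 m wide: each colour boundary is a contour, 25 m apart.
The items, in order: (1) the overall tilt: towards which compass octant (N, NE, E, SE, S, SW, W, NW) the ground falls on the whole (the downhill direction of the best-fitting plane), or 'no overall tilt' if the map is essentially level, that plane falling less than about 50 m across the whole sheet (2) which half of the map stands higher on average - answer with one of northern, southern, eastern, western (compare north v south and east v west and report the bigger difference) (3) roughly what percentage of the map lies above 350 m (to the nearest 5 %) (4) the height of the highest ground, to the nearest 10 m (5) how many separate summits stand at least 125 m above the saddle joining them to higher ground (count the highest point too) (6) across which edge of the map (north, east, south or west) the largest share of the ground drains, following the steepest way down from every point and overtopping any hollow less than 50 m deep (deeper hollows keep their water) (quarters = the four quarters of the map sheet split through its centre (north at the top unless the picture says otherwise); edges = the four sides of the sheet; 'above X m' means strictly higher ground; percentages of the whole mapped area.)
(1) On the whole the ground falls towards the south.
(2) Taken as a whole, the northern half is higher than the southern.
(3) Roughly 80 % of the ground is higher than 350 m.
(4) The highest point reaches roughly 560 m.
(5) Counting only tops that stand 125 m proud, the map has 1 summit.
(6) Drainage is mainly to the south: more ground falls towards that edge than towards any other.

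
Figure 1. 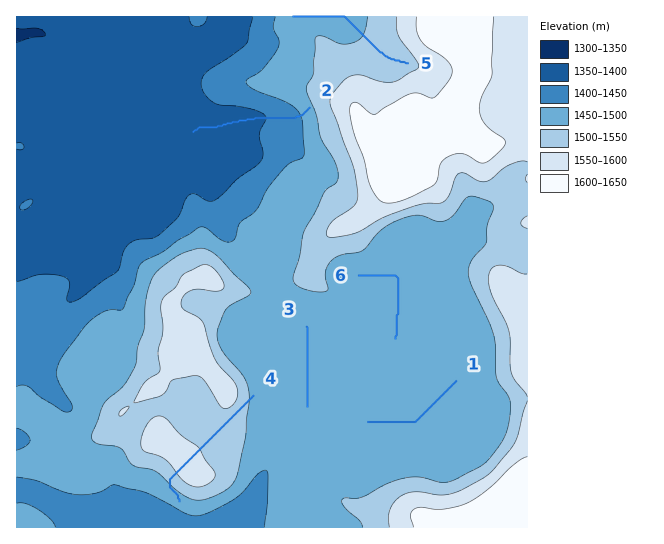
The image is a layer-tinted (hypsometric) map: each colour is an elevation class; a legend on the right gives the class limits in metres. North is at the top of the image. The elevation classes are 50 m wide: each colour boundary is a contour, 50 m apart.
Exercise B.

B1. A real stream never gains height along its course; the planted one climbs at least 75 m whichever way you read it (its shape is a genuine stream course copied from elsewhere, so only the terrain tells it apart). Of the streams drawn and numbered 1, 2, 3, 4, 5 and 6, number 4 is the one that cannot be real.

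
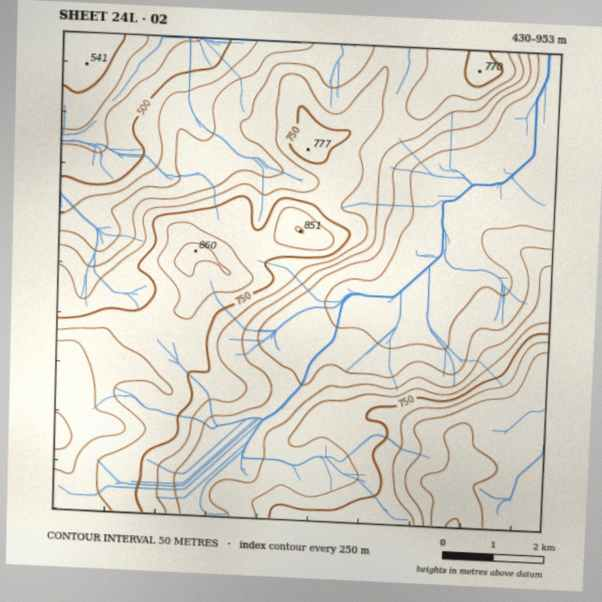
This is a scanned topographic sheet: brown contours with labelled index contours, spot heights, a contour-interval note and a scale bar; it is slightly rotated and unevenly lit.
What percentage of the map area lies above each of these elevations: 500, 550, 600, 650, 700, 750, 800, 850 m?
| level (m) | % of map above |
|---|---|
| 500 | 95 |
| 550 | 80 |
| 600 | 69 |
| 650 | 56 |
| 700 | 43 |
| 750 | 29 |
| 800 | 17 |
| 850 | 10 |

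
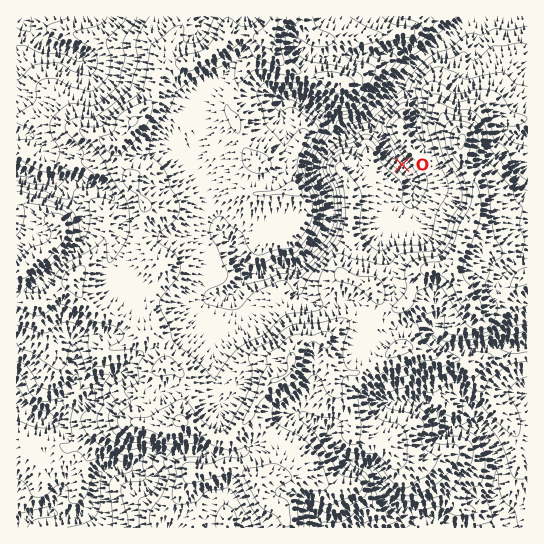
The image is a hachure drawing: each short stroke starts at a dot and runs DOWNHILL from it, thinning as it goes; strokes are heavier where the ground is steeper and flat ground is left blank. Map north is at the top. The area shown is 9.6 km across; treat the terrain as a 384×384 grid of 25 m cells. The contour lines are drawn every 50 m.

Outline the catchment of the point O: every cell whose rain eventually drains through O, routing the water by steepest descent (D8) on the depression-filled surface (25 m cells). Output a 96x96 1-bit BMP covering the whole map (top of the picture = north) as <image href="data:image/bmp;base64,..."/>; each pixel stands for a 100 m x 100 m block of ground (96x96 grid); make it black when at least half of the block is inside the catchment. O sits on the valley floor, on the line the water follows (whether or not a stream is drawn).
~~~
<image width="96" height="96" href="data:image/bmp;base64,Qk2+BAAAAAAAAD4AAAAoAAAAYAAAAGAAAAABAAEAAAAAAIAEAAATCwAAEwsAAAIAAAAAAAAA////AAAAAAAAAAAAAAAAAAAAAAAAAAAAAAAAAAAAAAAAAAAAAAAAAAAAAAAAAAAAAAAAAAAAAAAAAAAAAAAAAAAAAAAAAAAAAAAAAAAAAAAAAAAAAAAAAAAAAAAAAAAAAAAAAAAAAAAAAAAAAAAAAAAAAAAAAAAAAAAAAAAAAAAAAAAAAAAAAAAAAAAAAAAAAAAAAAAAAAAAAAAAAAAAAAAAAAAAAAAAAAAAAAAAAAAAAAAAAAAAAAAAAAAAAAAAAAAAAAAAAAAAAAAAAAAAAAAAAAAAAAAAAAAAAAAAAAAAAAAAAAAAAAAAAAAAAAAAAAAAAAAAAAAAAAAAAAAAAAAAAAAAAAAAAAAAAAAAAAAAAAAAAAAAAAAAAAAAAAAAAAAAAAAAAAAAAAAAAAAAAAAAAAAAAAAAAAAAAAAAAAAAAAAAAAAAAAAAAAAAAAAAAAAAAAAAAAAAAAAAAAAAAAAAAAAAAAAAAAAAAAAAAAAAAAAAAAAAAAAAAAAAAAAAAAAAAAAAAAAAAAAAAAAAAAAAAAAAAAAAAAAAAAAAAAAAAAAAAAAAAAAAAAAAAAAAAAAAAAAAAAAAAAAAAAAAAAAAAAAAAAAAAAAAAAAAAAAAAAAAAAAAAAAAAAAAAAAAAAAAAAAAAAAAAAAAAAAAAAAAAAAAAAAAAAAAAAMAAAAAAAAAAAAAAA+AAAAAAAAAAAAAAA/AAAAAAAAAAAAAAB/AAAAAAAAAAAAAAD/AAAAAAAAAAAAAAP/gAAAAAAAAAAAAA//wAAAAAAAAAAAAAf/8AAAAAAAAAAAAAf//wAAAAAAAAAAAAf//wAAAAAAAAAAAAf//4AAAAAAAAAAAAf//4AAAAAAAAAAAAf//8AAAAAAAAAAAAf//8AAAAAAAAAAAA///8AAAAAAAAAAAAf//+AAAAAAAAAAAAf//+AAAAAAAAAAAAf///AAAAAAAAAAAAf///AAAAAAAAAAAAf///AAAAAAAAAAAAf///AAAAAAAAAAAAf///AAAAAAAAAAAAP///AAAAAAAAAAAAD///AAAAAAAAAAAAAP//AAAAAAAAAAAAAH/+AAAAAAAAAAAAAD/+AAAAAAAAAAAAAB/8AAAAAAAAAAAAAA48AAAAAAAAAAAAAAAIAAAAAAAAAAAAAAAAAAAAAAAAAAAAAAAAAAAAAAAAAAAAAAAAAAAAAAAAAAAAAAAAAAAAAAAAAAAAAAAAAAAAAAAAAAAAAAAAAAAAAAAAAAAAAAAAAAAAAAAAAAAAAAAAAAAAAAAAAAAAAAAAAAAAAAAAAAAAAAAAAAAAAAAAAAAAAAAAAAAAAAAAAAAAAAAAAAAAAAAAAAAAAAAAAAAAAAAAAAAAAAAAAAAAAAAAAAAAAAAAAAAAAAAAAAAAAAAAAAAAAAAAAAAAAAAAAAAAAAAAAAAAAAAAAAAAAAAAAAAAAAAAAAAAAAAAAAAAAAAAAAAAAAAAAAAAAAAAAAAAAAAAAAAAAAAAAAAAAAAAAAAAAAAAAAAAAAAAAAAAAAAAAAAAAAAAAAAAAAAAAA="/>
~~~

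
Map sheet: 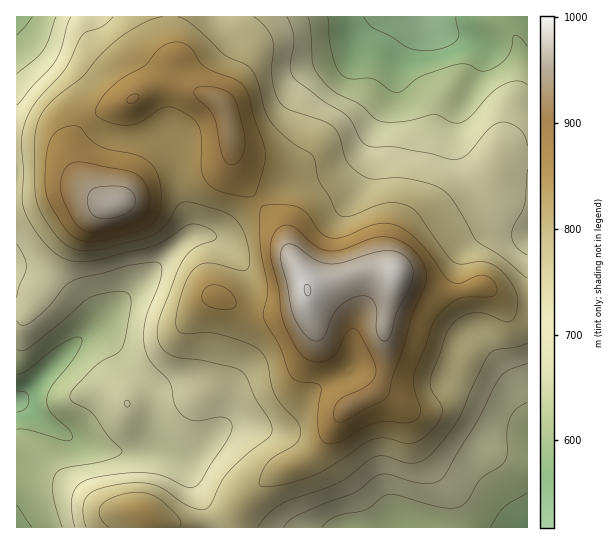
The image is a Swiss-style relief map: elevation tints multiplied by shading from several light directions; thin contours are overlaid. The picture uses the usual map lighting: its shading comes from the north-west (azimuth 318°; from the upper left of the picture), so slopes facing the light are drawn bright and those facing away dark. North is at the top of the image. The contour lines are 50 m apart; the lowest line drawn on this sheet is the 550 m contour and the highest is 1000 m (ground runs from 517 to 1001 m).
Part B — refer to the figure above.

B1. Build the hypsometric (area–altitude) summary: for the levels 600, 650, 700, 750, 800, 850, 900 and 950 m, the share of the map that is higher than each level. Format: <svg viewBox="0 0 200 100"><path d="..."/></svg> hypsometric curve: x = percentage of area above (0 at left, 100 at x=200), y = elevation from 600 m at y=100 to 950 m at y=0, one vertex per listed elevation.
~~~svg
<svg viewBox="0 0 200 100"><path d="M188 100l-22-14-28-15-31-14-32-14-34-14-23-15-11-14"/></svg>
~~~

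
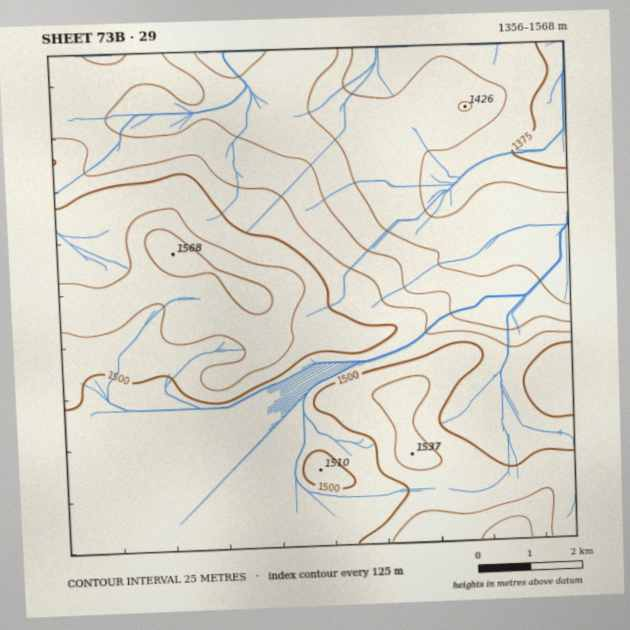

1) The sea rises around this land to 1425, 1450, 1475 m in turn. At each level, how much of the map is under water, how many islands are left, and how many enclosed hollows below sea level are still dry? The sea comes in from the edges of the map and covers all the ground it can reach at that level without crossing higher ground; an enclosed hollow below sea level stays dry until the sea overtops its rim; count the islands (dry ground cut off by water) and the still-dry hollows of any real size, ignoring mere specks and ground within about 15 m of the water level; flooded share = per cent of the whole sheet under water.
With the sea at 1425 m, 20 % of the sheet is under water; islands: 0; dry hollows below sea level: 0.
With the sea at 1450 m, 30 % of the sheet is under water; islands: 0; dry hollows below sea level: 0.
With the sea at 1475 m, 39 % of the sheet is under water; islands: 0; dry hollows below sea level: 0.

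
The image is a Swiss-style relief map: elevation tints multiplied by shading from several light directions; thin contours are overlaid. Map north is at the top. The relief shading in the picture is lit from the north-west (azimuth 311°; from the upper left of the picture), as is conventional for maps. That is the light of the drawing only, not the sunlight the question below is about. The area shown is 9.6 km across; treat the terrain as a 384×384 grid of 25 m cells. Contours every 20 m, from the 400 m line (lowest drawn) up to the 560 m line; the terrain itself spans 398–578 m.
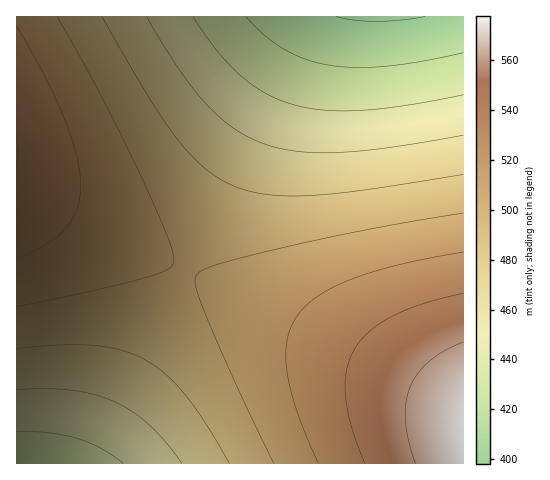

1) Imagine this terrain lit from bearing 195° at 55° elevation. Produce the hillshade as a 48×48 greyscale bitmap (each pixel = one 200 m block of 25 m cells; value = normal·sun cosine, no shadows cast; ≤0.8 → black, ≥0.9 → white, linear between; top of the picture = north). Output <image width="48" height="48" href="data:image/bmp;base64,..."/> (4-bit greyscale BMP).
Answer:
<image width="48" height="48" href="data:image/bmp;base64,Qk32BAAAAAAAAHYAAAAoAAAAMAAAADAAAAABAAQAAAAAAIAEAAATCwAAEwsAABAAAAAAAAAAAAAAABEREQAiIiIAMzMzAERERABVVVUAZmZmAHd3dwCIiIgAmZmZAKqqqgC7u7sAzMzMAN3d3QDu7u4A////AFVVVVVEREREREREREREREREREREREREM1VVVVVERERERERERERERERERERERERDM1VVVVVUREREREREREREREREREREREMzM1VVVVVVREREREREREREREREREREQzMzM1VVVVVVRERERERERERERERERERDMzMzM1VVVVVVRERERERERERERERERDMzMzMzM1VVVVVVREREREREREREREREMzMzMzMzM1VVVVVVREREREREREREREQzMzMzMzMzMlVVVVVVRERERERERERERDMzMzMzMzMyIlVVVVVUREREREREREREMzMzMzMzMzIiIlVVVVVURERERERERERDMzMzMzMzIiIiIlVVVVVEREREREREREMzMzMzMzMiIiIiIlVVVVREREREREREQzMzMzMzMyIiIiIiIlVVVUREREREREREMzMzMzMzIiIiIiIiIlVVREREREREREQzMzMzMzMiIiIiIiIiIVVUREREREREREMzMzMzMyIiIiIiIiIhEVRERERERERERDMzMzMzMiIiIiIiIiEREUREREREREREMzMzMzMyIiIiIiIiIREREURERERERERDMzMzMzIiIiIiIiIhEREREUREREREREMzMzMzMyIiIiIiIiEREREREURERERERDMzMzMzIiIiIiIiIREREREREUREREREMzMzMzMyIiIiIiIhEREREREREURERERDMzMzMzIiIiIiIiIREREREREREUREREMzMzMzMyIiIiIiIhEREREREREREUREQzMzMzMzIiIiIiIiEREREREREREREURDMzMzMzMyIiIiIiIhEREREREREREREUMzMzMzMzIiIiIiIiIRERERERERERERETMzMzMzMyIiIiIiIiERERERERERERERETMzMzMzIiIiIiIiIRERERERERERERERETMzMzMiIiIiIiIiERERERERERERERERETMzMyIiIiIiIiIhERERERERERERERERETMzIiIiIiIiIiIRERERERERERERERERETMiIiIiIiIiIiERERERERERERERERERESIiIiIiIiIiIhERERERERERERERERERESIiIiIiIiIiIRERERERERERERERERERESIiIiIiIiIiERERERERERERERERERERESIiIiIiIiIRERERERERERERERERERERESIiIiIiIiERERERERERERERERERERERESIiIiIiIRERERERERERERERERERERERESIiIiIiERERERERERERERERERERERERESIiIiIRERERERERERERERERERERERERESIiIhERERERERERERERERERERERERERESIhERERERERERERERERERERERERERERESEREREREREREREREREREREREREREREREREREREREREREREREREREREREREREREREREREREREREREREREREREREREREREREREREREREREREREREREREREREREREREREREREREREREREREREREREREREREREREREREQ=="/>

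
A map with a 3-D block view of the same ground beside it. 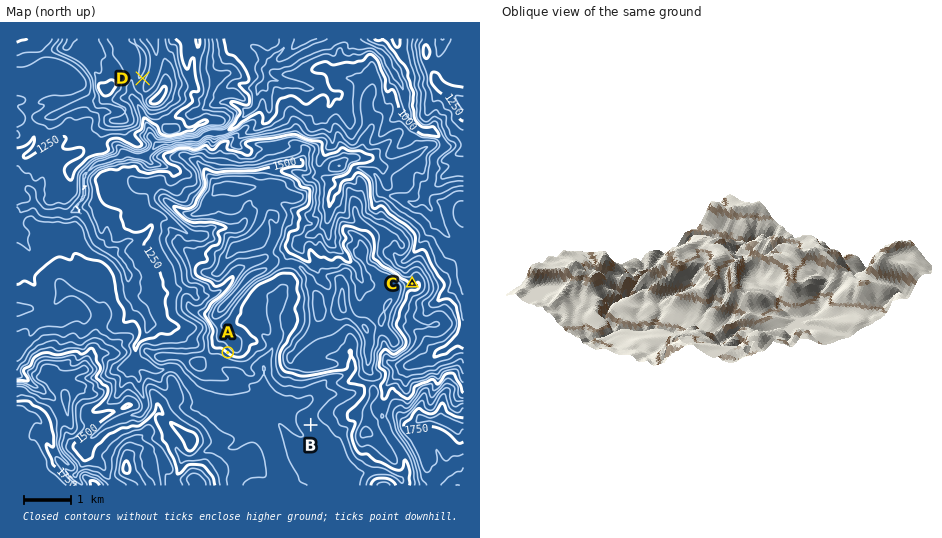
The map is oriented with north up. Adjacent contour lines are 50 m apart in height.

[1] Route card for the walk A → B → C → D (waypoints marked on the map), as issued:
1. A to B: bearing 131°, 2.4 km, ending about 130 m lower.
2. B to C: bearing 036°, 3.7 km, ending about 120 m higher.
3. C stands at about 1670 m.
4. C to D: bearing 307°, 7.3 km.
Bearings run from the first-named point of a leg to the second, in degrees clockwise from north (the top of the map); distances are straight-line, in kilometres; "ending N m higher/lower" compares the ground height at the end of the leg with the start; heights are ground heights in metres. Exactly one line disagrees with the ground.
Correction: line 3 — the height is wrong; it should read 1490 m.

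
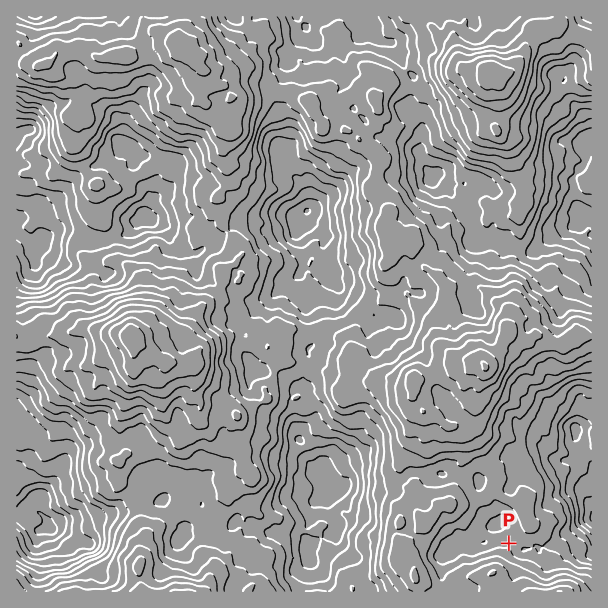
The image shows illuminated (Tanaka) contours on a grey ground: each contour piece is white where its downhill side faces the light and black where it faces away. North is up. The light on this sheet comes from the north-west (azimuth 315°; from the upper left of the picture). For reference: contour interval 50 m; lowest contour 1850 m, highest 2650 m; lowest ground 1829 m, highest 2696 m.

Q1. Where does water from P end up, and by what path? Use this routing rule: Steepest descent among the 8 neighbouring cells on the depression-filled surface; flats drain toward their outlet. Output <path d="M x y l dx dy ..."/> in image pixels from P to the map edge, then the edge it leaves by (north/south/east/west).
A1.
<path d="M509 543l0-3 6 0 1-1 6 6 0 3 9 0 2-2 7 0 2 2 1-2 11 0 25-24 3-1 8 0 1-2"/>
exit: east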